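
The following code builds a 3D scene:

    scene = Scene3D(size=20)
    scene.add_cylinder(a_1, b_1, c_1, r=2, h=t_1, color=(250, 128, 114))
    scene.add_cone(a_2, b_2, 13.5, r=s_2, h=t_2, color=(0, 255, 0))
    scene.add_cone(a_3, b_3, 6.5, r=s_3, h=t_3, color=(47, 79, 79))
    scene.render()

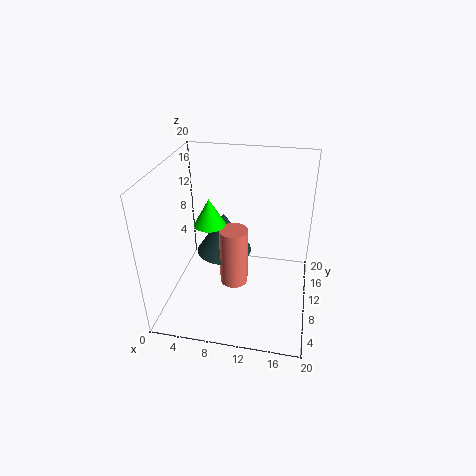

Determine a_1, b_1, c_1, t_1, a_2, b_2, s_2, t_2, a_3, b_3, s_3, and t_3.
a_1 = 9.5
b_1 = 9.5
c_1 = 3
t_1 = 8.5
a_2 = 7
b_2 = 7
s_2 = 2
t_2 = 3.5
a_3 = 7.5
b_3 = 12
s_3 = 4
t_3 = 6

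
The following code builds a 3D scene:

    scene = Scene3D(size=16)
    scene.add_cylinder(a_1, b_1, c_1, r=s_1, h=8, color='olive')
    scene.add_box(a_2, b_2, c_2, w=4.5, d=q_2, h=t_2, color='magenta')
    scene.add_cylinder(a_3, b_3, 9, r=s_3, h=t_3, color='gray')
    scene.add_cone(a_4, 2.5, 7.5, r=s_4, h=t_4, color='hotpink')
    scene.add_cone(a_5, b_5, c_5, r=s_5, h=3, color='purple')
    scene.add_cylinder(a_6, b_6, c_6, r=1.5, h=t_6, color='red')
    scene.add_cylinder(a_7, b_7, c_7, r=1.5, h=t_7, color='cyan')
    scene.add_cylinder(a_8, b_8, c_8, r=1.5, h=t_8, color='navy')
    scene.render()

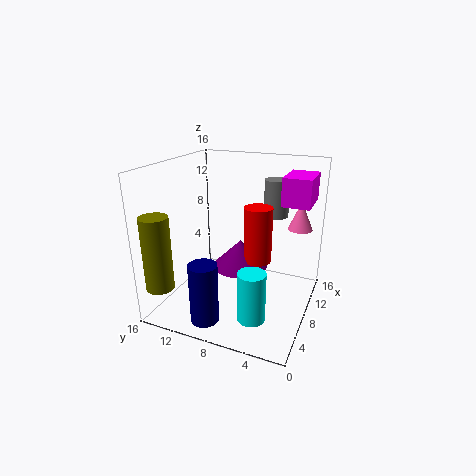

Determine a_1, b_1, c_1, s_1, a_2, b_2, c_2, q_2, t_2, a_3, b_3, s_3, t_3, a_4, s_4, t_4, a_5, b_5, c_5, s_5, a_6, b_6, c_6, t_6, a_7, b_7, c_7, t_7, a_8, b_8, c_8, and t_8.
a_1 = 2; b_1 = 14.5; c_1 = 3.5; s_1 = 1.5; a_2 = 8.5; b_2 = 0.5; c_2 = 12; q_2 = 3; t_2 = 3; a_3 = 14; b_3 = 5.5; s_3 = 1.5; t_3 = 4.5; a_4 = 14.5; s_4 = 1.5; t_4 = 3.5; a_5 = 7.5; b_5 = 7.5; c_5 = 5; s_5 = 3; a_6 = 7.5; b_6 = 5.5; c_6 = 6; t_6 = 6; a_7 = 4.5; b_7 = 5; c_7 = 0.5; t_7 = 5.5; a_8 = 2.5; b_8 = 9.5; c_8 = 0.5; t_8 = 6.5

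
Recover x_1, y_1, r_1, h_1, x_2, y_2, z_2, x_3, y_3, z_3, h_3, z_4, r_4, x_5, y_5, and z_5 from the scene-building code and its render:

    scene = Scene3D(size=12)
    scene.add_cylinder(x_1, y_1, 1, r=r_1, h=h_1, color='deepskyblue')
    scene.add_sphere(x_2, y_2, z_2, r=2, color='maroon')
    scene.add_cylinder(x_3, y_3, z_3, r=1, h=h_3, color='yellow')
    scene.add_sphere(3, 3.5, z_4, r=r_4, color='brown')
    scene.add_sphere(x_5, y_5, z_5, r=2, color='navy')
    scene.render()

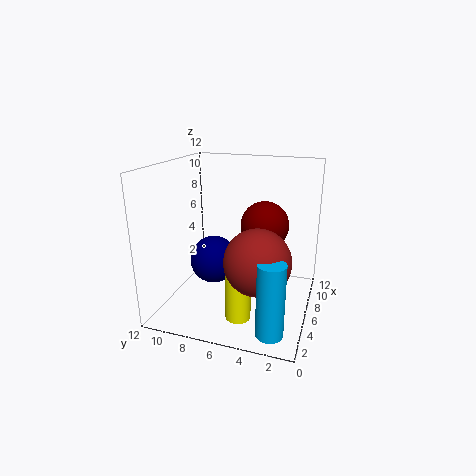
x_1 = 1; y_1 = 2; r_1 = 1; h_1 = 5.5; x_2 = 7; y_2 = 4; z_2 = 7; x_3 = 3; y_3 = 5; z_3 = 0.5; h_3 = 5; z_4 = 5.5; r_4 = 2.5; x_5 = 5.5; y_5 = 8; z_5 = 4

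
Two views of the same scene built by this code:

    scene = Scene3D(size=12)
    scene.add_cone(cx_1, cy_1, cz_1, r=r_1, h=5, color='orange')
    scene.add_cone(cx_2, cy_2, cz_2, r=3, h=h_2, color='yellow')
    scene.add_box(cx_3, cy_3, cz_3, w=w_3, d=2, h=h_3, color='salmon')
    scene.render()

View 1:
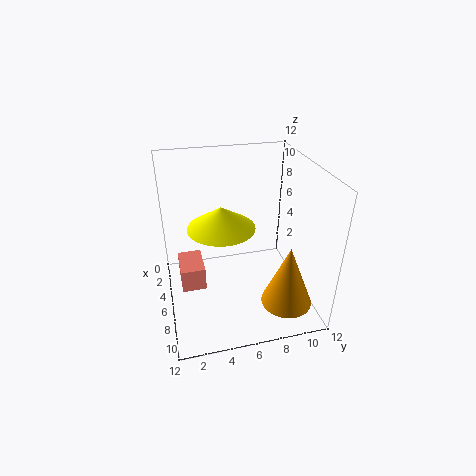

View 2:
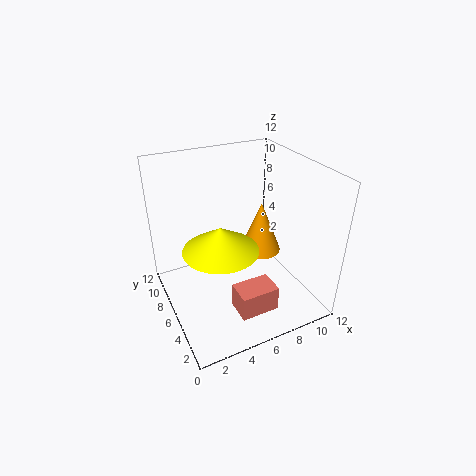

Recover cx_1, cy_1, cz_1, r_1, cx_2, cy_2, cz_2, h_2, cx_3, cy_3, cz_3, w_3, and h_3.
cx_1 = 10, cy_1 = 9, cz_1 = 2, r_1 = 2, cx_2 = 4, cy_2 = 5, cz_2 = 6, h_2 = 2, cx_3 = 4, cy_3 = 1, cz_3 = 2, w_3 = 3, h_3 = 2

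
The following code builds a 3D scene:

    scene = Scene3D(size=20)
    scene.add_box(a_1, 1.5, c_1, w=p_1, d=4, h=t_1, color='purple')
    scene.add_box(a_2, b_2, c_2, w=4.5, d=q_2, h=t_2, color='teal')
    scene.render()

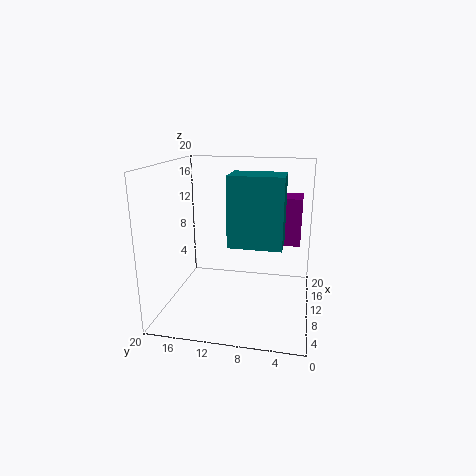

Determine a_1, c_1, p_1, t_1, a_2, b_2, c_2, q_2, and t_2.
a_1 = 13.5, c_1 = 8, p_1 = 4.5, t_1 = 7, a_2 = 3.5, b_2 = 3.5, c_2 = 11, q_2 = 6.5, t_2 = 8.5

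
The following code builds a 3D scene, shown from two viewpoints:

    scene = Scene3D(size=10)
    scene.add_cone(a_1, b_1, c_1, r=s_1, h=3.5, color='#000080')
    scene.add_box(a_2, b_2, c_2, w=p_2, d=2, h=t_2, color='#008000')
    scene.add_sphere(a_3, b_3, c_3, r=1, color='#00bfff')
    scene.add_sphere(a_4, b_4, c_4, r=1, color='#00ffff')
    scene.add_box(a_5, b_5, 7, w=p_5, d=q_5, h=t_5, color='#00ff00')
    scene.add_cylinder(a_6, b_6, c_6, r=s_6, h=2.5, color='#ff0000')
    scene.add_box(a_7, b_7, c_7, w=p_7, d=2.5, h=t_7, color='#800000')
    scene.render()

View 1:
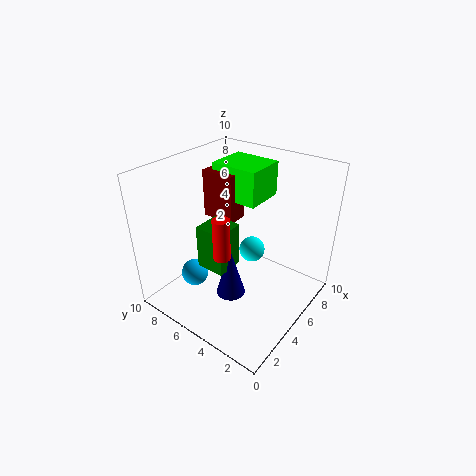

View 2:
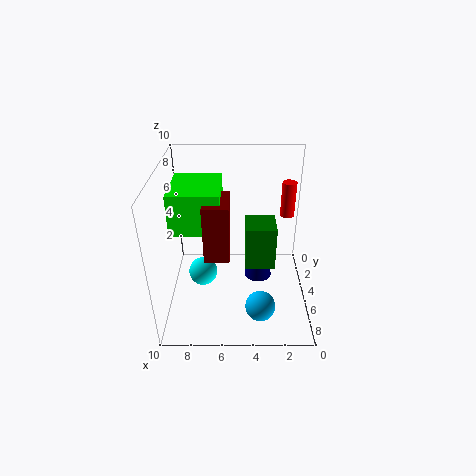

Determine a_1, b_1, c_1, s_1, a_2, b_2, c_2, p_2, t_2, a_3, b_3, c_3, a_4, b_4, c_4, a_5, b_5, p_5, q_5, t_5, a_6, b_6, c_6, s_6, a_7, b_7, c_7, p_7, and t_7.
a_1 = 3.5; b_1 = 4.5; c_1 = 1.5; s_1 = 1; a_2 = 2.5; b_2 = 4.5; c_2 = 3.5; p_2 = 2; t_2 = 3; a_3 = 3.5; b_3 = 8; c_3 = 1.5; a_4 = 7.5; b_4 = 5.5; c_4 = 2.5; a_5 = 6; b_5 = 4.5; p_5 = 3; q_5 = 3.5; t_5 = 2.5; a_6 = 1.5; b_6 = 3.5; c_6 = 6; s_6 = 0.5; a_7 = 5.5; b_7 = 6; c_7 = 5.5; p_7 = 1.5; t_7 = 3.5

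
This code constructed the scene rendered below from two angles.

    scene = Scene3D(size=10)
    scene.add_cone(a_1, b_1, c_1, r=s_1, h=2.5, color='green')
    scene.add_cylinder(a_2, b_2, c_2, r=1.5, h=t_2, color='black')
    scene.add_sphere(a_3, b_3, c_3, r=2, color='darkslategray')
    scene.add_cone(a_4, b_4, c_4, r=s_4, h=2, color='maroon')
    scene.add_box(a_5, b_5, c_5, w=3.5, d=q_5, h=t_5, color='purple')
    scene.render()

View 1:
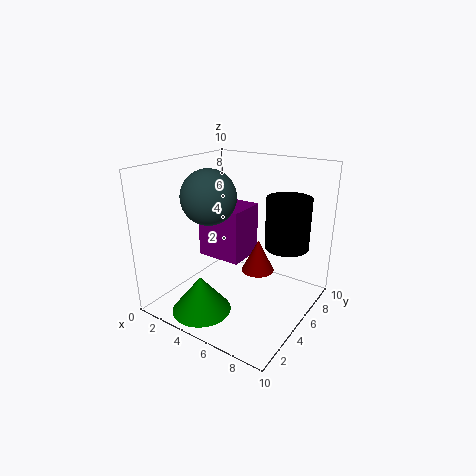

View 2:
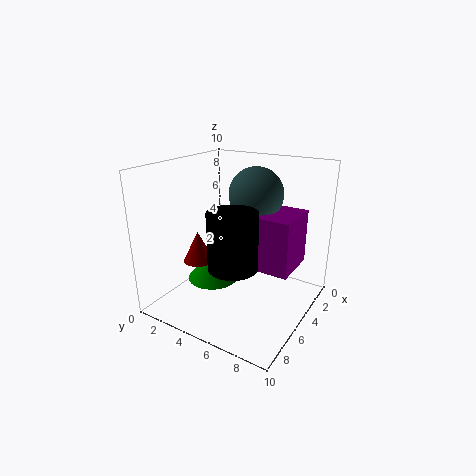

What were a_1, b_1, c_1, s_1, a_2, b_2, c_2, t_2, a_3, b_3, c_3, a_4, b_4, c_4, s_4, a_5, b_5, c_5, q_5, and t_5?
a_1 = 4
b_1 = 2
c_1 = 0.5
s_1 = 2
a_2 = 8
b_2 = 6.5
c_2 = 4.5
t_2 = 3.5
a_3 = 2.5
b_3 = 5
c_3 = 7.5
a_4 = 7.5
b_4 = 3.5
c_4 = 4
s_4 = 1
a_5 = 1
b_5 = 5.5
c_5 = 2.5
q_5 = 3
t_5 = 4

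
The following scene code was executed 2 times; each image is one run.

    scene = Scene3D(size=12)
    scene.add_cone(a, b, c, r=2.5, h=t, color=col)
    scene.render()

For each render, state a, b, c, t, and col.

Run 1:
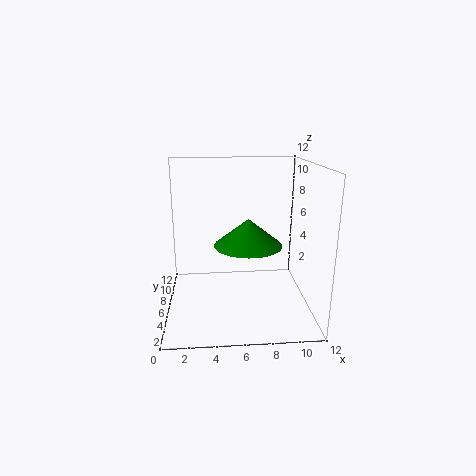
a = 6.5; b = 3; c = 6.5; t = 2; col = 'green'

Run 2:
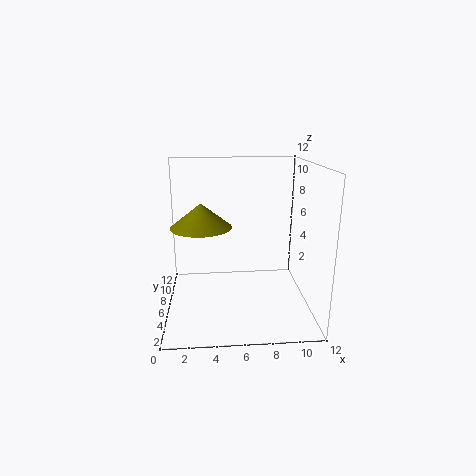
a = 3; b = 6; c = 7; t = 2; col = 'olive'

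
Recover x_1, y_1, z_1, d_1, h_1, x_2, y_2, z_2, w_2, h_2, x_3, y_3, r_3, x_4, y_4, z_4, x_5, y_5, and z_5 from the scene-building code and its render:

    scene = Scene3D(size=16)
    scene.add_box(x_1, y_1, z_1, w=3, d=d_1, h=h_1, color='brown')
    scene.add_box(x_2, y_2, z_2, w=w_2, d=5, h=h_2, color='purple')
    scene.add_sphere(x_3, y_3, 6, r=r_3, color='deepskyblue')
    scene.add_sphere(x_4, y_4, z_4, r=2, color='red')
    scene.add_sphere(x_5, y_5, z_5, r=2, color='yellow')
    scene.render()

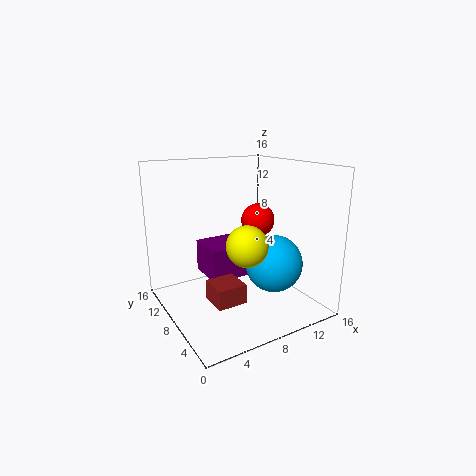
x_1 = 3, y_1 = 3, z_1 = 3, d_1 = 3, h_1 = 2, x_2 = 6, y_2 = 10, z_2 = 2, w_2 = 5, h_2 = 4, x_3 = 10, y_3 = 4, r_3 = 3, x_4 = 12, y_4 = 10, z_4 = 9, x_5 = 6, y_5 = 3, z_5 = 9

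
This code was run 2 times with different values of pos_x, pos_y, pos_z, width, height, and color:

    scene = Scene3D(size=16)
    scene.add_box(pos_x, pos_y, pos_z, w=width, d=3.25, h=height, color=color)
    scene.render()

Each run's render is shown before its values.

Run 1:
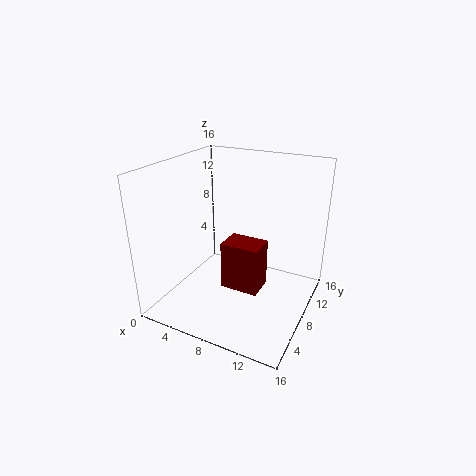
pos_x = 6
pos_y = 7.5
pos_z = 1.25
width = 4.5
height = 5.75
color = 'maroon'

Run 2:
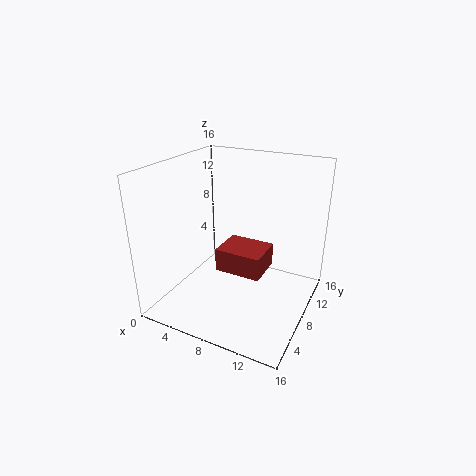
pos_x = 9.75
pos_y = 0.25
pos_z = 8.75
width = 4
height = 2
color = 'brown'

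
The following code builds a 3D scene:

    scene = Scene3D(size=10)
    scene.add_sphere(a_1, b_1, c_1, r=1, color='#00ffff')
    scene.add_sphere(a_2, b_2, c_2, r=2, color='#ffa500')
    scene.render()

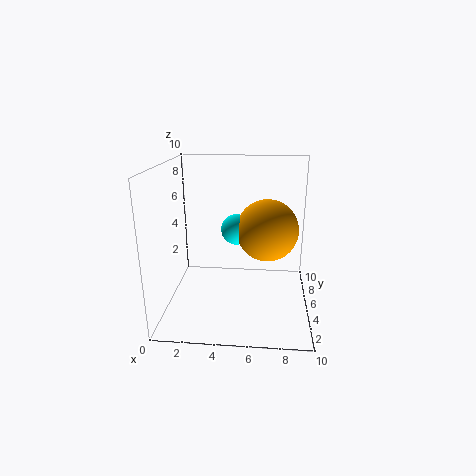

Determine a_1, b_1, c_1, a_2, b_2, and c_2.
a_1 = 5; b_1 = 4; c_1 = 6; a_2 = 7; b_2 = 4; c_2 = 6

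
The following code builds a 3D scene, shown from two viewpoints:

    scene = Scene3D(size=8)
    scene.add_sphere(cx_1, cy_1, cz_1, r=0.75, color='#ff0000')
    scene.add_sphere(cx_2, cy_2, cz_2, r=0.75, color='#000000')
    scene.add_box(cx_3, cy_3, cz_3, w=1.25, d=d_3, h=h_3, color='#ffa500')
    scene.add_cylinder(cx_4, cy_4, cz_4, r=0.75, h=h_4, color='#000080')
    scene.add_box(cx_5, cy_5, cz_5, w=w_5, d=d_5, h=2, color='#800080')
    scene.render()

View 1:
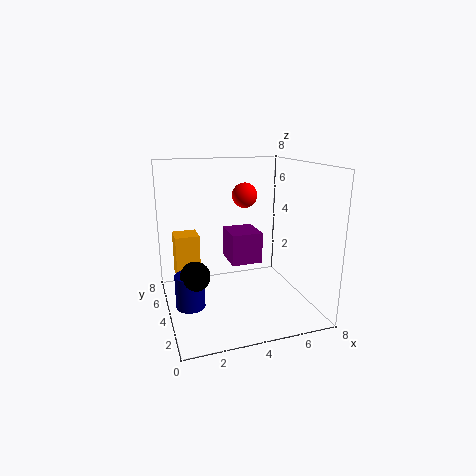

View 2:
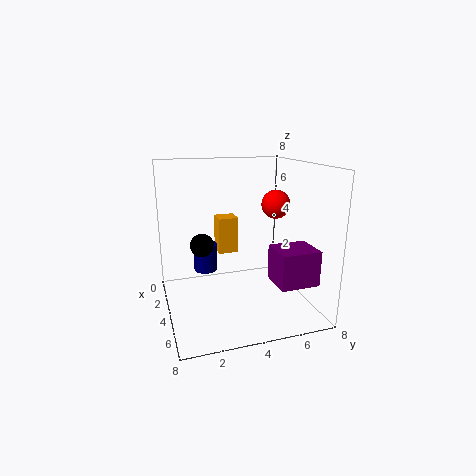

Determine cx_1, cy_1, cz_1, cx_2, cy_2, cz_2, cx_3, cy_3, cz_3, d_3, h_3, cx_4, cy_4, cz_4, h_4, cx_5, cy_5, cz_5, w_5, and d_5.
cx_1 = 5
cy_1 = 5.75
cz_1 = 6
cx_2 = 1.25
cy_2 = 2.5
cz_2 = 2.75
cx_3 = 0.5
cy_3 = 3.5
cz_3 = 2.25
d_3 = 1.25
h_3 = 2.25
cx_4 = 1
cy_4 = 2.75
cz_4 = 1
h_4 = 1.75
cx_5 = 4.25
cy_5 = 5.75
cz_5 = 1.5
w_5 = 2
d_5 = 2.25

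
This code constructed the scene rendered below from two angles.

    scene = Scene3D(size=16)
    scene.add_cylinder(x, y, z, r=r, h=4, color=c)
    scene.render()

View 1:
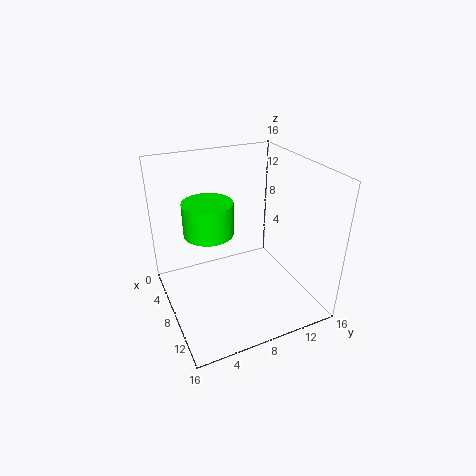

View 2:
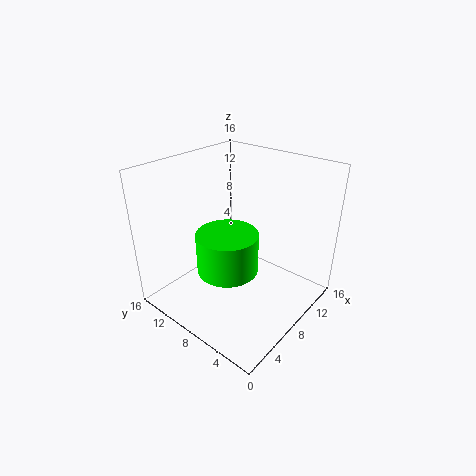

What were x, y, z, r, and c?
x = 4; y = 6; z = 7; r = 3; c = 'lime'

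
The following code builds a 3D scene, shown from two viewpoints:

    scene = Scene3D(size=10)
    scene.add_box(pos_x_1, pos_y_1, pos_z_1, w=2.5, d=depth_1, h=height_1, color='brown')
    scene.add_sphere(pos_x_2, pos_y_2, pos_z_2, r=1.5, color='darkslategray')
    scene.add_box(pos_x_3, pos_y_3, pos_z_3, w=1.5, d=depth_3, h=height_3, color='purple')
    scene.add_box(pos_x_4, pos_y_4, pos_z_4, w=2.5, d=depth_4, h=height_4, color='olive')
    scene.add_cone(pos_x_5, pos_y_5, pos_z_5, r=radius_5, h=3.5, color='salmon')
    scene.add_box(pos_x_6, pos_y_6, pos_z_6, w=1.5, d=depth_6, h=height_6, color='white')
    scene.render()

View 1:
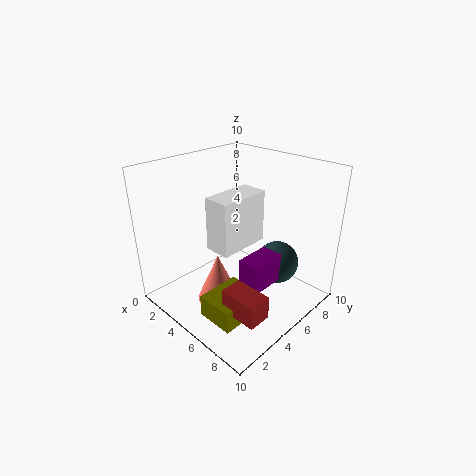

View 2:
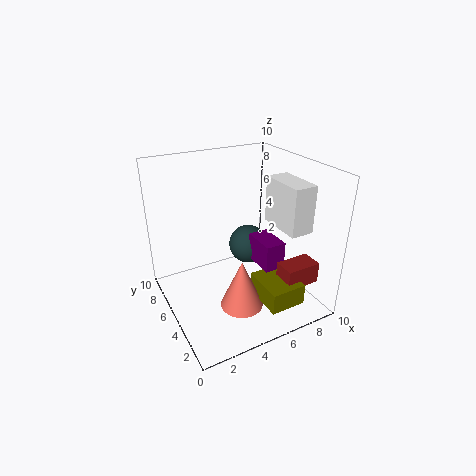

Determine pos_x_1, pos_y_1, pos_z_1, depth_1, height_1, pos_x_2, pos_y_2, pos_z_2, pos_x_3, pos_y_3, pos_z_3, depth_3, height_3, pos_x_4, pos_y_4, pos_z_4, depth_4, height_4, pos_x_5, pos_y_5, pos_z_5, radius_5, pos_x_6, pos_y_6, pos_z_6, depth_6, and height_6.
pos_x_1 = 7
pos_y_1 = 1.5
pos_z_1 = 2
depth_1 = 1.5
height_1 = 1.5
pos_x_2 = 7
pos_y_2 = 7
pos_z_2 = 3
pos_x_3 = 6.5
pos_y_3 = 3.5
pos_z_3 = 2.5
depth_3 = 2.5
height_3 = 2
pos_x_4 = 5.5
pos_y_4 = 1
pos_z_4 = 1
depth_4 = 3
height_4 = 1.5
pos_x_5 = 4.5
pos_y_5 = 3.5
pos_z_5 = 0.5
radius_5 = 1.5
pos_x_6 = 6.5
pos_y_6 = 1
pos_z_6 = 6.5
depth_6 = 3
height_6 = 3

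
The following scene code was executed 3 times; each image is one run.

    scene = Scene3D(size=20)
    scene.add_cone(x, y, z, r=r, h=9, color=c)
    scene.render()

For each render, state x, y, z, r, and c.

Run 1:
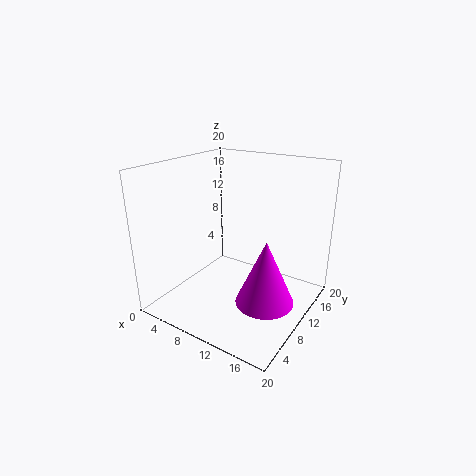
x = 15; y = 9; z = 2; r = 4; c = 'magenta'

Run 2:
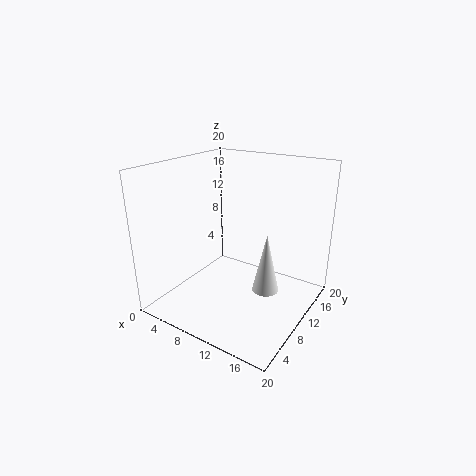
x = 13; y = 13; z = 1; r = 2; c = 'white'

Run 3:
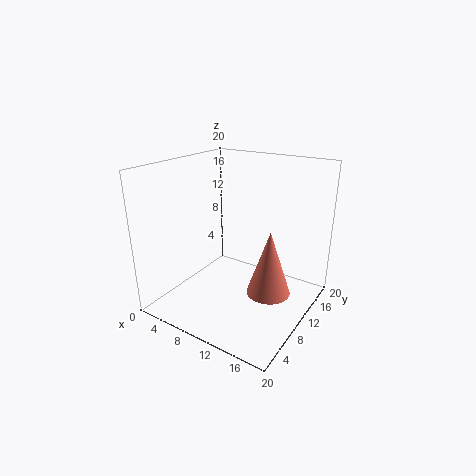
x = 15; y = 10; z = 3; r = 3; c = 'salmon'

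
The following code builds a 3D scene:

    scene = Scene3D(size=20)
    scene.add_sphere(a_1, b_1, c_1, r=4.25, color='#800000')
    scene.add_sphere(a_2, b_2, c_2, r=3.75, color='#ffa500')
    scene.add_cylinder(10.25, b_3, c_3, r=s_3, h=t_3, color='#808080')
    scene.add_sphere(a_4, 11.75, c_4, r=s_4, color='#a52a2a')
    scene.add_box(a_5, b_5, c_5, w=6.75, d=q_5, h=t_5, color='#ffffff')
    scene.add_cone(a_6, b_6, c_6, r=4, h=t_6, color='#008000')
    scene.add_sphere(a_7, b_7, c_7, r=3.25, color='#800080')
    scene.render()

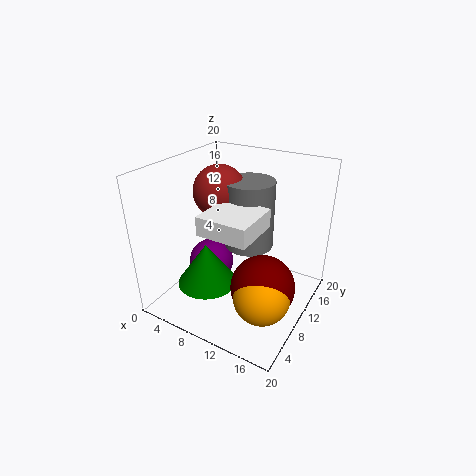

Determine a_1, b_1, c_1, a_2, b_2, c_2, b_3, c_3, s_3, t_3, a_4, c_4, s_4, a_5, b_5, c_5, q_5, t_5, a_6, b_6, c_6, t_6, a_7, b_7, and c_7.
a_1 = 15.25; b_1 = 7.5; c_1 = 5.25; a_2 = 15.75; b_2 = 6.25; c_2 = 4.75; b_3 = 12.75; c_3 = 7.75; s_3 = 3.5; t_3 = 9.75; a_4 = 6; c_4 = 15.5; s_4 = 3.75; a_5 = 7.75; b_5 = 3.75; c_5 = 12.75; q_5 = 6.75; t_5 = 2.5; a_6 = 7.75; b_6 = 5.5; c_6 = 4.75; t_6 = 5.75; a_7 = 5.5; b_7 = 9.75; c_7 = 5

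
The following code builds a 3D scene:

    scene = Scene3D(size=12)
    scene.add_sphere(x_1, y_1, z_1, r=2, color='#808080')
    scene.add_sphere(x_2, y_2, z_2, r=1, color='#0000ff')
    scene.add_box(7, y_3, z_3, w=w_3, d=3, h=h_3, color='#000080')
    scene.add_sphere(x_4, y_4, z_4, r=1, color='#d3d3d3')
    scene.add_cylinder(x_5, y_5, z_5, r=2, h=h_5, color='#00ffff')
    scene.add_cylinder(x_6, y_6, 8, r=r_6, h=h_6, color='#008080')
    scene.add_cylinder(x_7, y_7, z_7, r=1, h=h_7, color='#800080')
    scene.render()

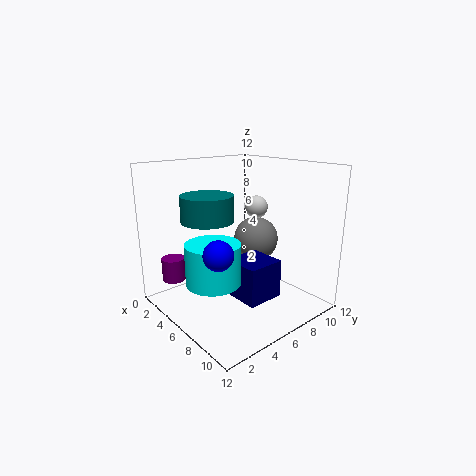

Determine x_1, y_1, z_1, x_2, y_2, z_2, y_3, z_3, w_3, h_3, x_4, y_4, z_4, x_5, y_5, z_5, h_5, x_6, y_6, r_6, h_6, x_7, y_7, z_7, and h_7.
x_1 = 5; y_1 = 9; z_1 = 5; x_2 = 10; y_2 = 1; z_2 = 7; y_3 = 4; z_3 = 2; w_3 = 3; h_3 = 3; x_4 = 5; y_4 = 9; z_4 = 8; x_5 = 8; y_5 = 2; z_5 = 4; h_5 = 3; x_6 = 6; y_6 = 3; r_6 = 2; h_6 = 2; x_7 = 2; y_7 = 2; z_7 = 2; h_7 = 2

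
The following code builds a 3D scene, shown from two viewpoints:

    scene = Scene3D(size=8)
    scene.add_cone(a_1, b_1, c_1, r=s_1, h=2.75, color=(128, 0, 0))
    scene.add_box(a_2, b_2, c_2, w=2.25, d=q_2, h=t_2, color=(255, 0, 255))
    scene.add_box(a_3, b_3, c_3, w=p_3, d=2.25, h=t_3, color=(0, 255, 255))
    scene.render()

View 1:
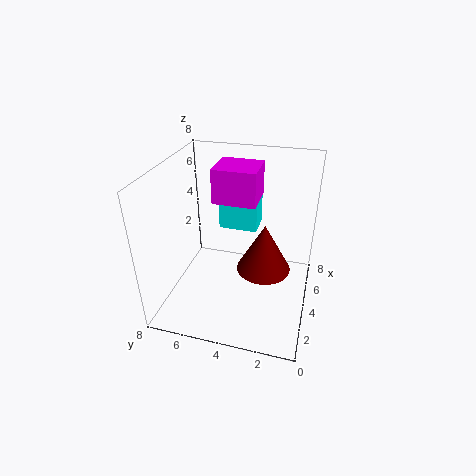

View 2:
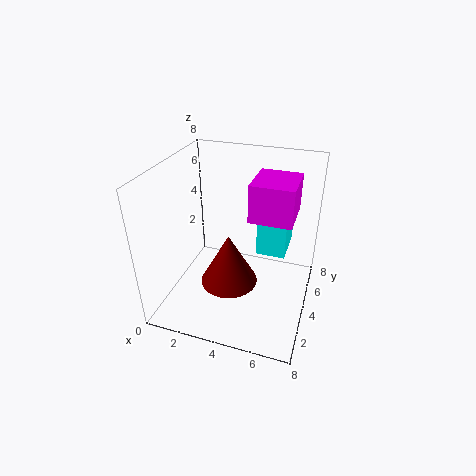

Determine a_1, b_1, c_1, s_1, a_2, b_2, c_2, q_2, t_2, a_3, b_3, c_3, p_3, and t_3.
a_1 = 4; b_1 = 2.5; c_1 = 2.25; s_1 = 1.5; a_2 = 4.75; b_2 = 3.25; c_2 = 5.5; q_2 = 2.5; t_2 = 2; a_3 = 5.25; b_3 = 3.25; c_3 = 3.75; p_3 = 1.5; t_3 = 2.75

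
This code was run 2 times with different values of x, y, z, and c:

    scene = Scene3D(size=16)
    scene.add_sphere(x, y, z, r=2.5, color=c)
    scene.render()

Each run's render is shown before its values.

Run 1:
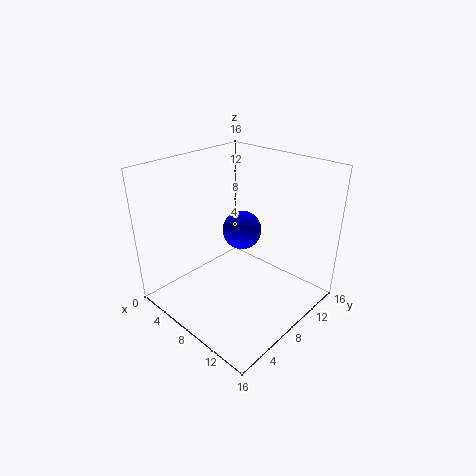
x = 4.5; y = 12.5; z = 6; c = 'blue'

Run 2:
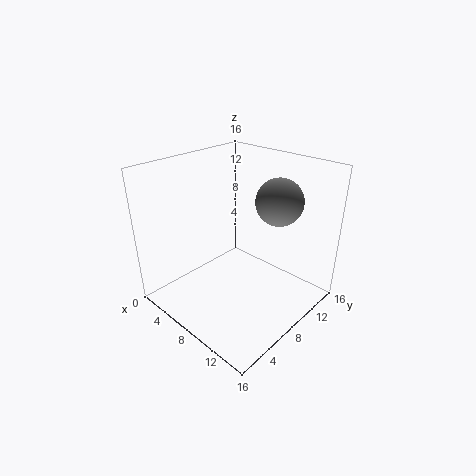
x = 11.5; y = 10.5; z = 12.5; c = 'gray'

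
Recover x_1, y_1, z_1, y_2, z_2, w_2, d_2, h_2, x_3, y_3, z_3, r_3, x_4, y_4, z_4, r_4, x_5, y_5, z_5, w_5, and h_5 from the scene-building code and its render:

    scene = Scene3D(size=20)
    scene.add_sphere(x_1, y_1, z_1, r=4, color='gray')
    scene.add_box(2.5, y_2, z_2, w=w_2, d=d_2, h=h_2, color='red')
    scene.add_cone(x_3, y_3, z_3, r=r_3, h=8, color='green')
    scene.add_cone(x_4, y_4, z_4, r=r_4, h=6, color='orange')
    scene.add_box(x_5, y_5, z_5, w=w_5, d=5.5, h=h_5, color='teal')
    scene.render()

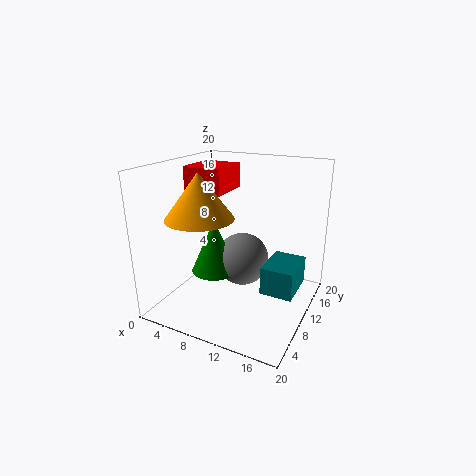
x_1 = 9, y_1 = 13.5, z_1 = 5, y_2 = 8.5, z_2 = 16, w_2 = 5.5, d_2 = 6, h_2 = 3.5, x_3 = 5.5, y_3 = 11, z_3 = 3.5, r_3 = 3.5, x_4 = 6.5, y_4 = 6, z_4 = 13.5, r_4 = 4.5, x_5 = 15.5, y_5 = 5, z_5 = 5.5, w_5 = 4, h_5 = 3.5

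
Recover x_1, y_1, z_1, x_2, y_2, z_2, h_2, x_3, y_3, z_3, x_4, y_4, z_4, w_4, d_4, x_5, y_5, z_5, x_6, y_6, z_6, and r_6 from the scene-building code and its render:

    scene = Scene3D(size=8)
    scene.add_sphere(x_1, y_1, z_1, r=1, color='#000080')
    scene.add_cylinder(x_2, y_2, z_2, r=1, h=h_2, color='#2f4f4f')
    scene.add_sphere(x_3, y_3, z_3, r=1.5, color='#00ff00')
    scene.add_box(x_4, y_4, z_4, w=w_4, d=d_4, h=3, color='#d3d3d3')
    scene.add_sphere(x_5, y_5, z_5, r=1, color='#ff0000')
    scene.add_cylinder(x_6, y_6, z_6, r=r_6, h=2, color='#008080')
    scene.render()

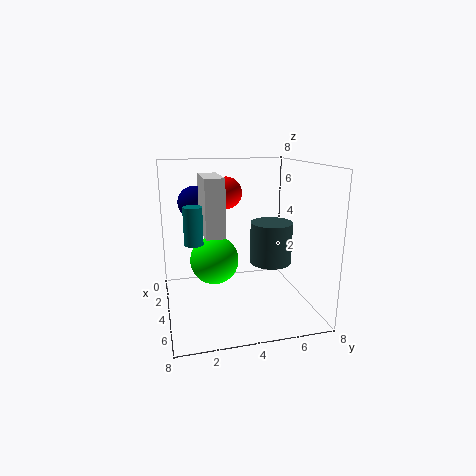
x_1 = 1; y_1 = 2; z_1 = 5.5; x_2 = 6.5; y_2 = 5; z_2 = 3.5; h_2 = 2; x_3 = 2; y_3 = 3; z_3 = 2; x_4 = 3; y_4 = 2; z_4 = 4.5; w_4 = 2.5; d_4 = 1; x_5 = 1; y_5 = 4; z_5 = 6; x_6 = 4.5; y_6 = 1.5; z_6 = 4; r_6 = 0.5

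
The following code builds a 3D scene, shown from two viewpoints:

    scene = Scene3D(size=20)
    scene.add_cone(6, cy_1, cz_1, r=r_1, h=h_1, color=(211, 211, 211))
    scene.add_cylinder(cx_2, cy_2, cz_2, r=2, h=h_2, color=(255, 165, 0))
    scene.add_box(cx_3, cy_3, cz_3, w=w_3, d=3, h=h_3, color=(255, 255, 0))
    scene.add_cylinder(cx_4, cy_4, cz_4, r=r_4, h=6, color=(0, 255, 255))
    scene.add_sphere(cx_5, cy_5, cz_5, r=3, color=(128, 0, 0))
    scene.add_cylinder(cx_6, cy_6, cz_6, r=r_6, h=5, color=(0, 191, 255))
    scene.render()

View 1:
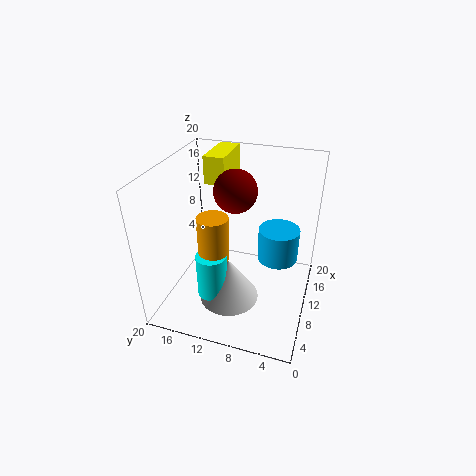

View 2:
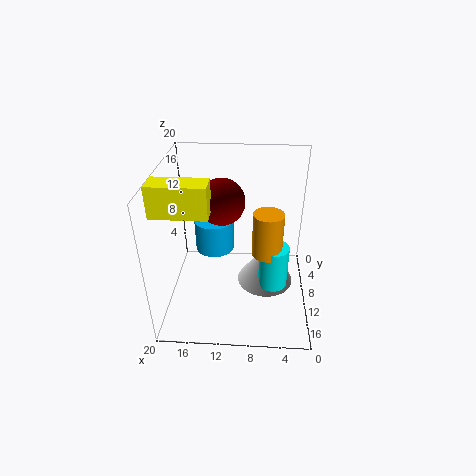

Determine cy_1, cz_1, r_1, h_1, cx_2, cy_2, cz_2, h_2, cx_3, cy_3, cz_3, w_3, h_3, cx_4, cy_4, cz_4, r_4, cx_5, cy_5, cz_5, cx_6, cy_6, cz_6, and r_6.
cy_1 = 10; cz_1 = 3; r_1 = 4; h_1 = 6; cx_2 = 6; cy_2 = 12; cz_2 = 9; h_2 = 6; cx_3 = 13; cy_3 = 13; cz_3 = 16; w_3 = 7; h_3 = 4; cx_4 = 5; cy_4 = 12; cz_4 = 4; r_4 = 2; cx_5 = 12; cy_5 = 11; cz_5 = 16; cx_6 = 14; cy_6 = 5; cz_6 = 5; r_6 = 3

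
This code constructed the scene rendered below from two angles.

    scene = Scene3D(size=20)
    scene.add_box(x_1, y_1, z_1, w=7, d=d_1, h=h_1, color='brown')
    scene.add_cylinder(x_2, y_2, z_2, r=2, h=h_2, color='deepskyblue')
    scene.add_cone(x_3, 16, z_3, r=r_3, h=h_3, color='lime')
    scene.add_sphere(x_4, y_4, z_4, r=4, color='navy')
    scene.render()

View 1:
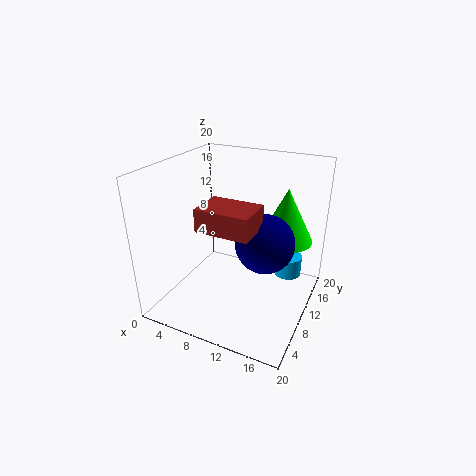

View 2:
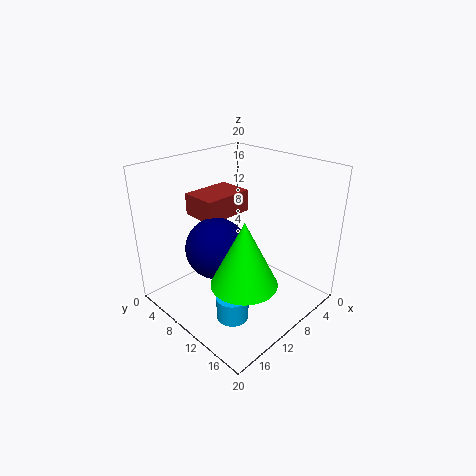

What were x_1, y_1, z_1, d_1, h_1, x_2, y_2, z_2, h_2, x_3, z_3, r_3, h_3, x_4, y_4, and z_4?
x_1 = 7, y_1 = 4, z_1 = 13, d_1 = 5, h_1 = 3, x_2 = 16, y_2 = 15, z_2 = 3, h_2 = 3, x_3 = 15, z_3 = 8, r_3 = 4, h_3 = 8, x_4 = 14, y_4 = 10, z_4 = 10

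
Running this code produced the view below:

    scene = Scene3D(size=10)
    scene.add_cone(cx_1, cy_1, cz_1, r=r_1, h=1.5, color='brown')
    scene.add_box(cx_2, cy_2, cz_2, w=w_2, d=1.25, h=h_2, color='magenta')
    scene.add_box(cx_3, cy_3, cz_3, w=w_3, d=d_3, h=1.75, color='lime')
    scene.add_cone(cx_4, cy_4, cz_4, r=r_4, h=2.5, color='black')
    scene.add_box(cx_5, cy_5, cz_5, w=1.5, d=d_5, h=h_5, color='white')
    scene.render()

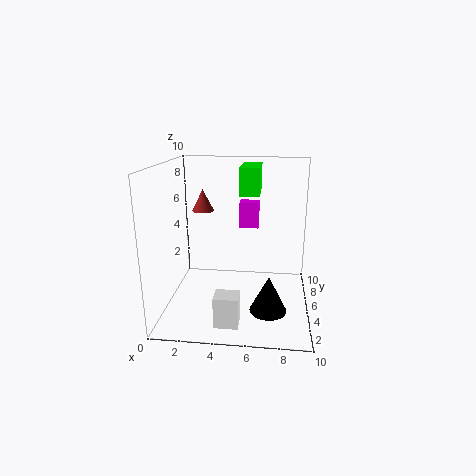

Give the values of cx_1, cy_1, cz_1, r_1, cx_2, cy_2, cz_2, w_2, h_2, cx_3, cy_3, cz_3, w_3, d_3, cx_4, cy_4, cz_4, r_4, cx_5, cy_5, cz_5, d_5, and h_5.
cx_1 = 2.5
cy_1 = 5.5
cz_1 = 6.75
r_1 = 0.75
cx_2 = 4.75
cy_2 = 8
cz_2 = 4.75
w_2 = 1.5
h_2 = 2
cx_3 = 5.25
cy_3 = 3.5
cz_3 = 8.25
w_3 = 1.25
d_3 = 3
cx_4 = 7.25
cy_4 = 3.25
cz_4 = 0.5
r_4 = 1.25
cx_5 = 4
cy_5 = 0.5
cz_5 = 0.75
d_5 = 1.25
h_5 = 2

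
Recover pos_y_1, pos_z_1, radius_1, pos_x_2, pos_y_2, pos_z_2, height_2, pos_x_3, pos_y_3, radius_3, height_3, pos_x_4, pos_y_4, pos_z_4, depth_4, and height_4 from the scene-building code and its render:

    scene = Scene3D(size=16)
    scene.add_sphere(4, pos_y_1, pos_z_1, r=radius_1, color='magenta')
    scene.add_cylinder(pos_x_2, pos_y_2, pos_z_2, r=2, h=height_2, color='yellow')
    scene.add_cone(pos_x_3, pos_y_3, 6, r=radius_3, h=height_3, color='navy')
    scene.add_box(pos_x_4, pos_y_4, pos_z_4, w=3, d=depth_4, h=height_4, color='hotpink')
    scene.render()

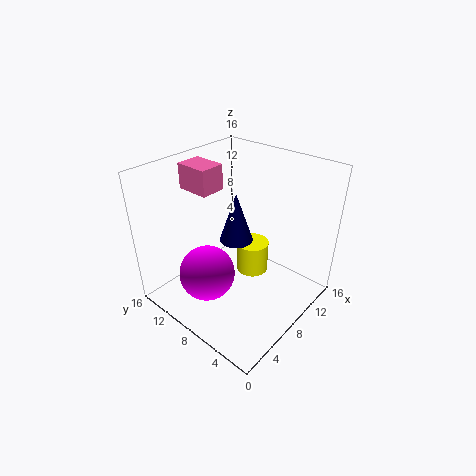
pos_y_1 = 9
pos_z_1 = 5
radius_1 = 3
pos_x_2 = 12
pos_y_2 = 9
pos_z_2 = 1
height_2 = 4
pos_x_3 = 10
pos_y_3 = 10
radius_3 = 2
height_3 = 6
pos_x_4 = 7
pos_y_4 = 12
pos_z_4 = 12
depth_4 = 4
height_4 = 3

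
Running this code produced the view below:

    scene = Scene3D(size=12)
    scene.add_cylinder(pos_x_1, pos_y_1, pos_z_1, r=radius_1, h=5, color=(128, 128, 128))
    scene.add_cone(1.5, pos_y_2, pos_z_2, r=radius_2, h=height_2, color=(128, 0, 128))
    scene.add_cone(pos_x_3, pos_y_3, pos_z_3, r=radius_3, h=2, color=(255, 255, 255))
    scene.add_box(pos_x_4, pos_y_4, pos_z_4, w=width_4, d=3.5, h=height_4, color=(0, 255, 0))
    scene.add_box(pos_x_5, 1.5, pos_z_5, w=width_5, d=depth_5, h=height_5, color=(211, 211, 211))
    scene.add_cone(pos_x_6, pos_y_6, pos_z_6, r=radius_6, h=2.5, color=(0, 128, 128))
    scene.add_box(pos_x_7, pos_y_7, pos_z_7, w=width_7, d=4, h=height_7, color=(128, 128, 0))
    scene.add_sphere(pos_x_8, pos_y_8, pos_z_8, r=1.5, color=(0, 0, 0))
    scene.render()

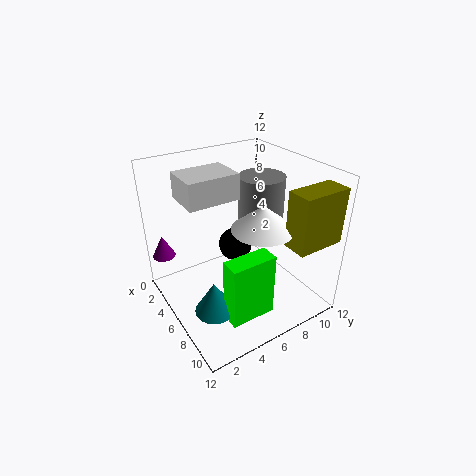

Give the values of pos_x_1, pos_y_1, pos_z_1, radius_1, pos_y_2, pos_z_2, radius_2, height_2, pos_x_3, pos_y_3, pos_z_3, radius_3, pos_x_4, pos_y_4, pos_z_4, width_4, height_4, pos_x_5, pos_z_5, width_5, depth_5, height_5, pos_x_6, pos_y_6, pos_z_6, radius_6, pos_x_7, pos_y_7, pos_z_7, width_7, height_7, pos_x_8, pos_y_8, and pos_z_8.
pos_x_1 = 5
pos_y_1 = 9
pos_z_1 = 5.5
radius_1 = 2
pos_y_2 = 1
pos_z_2 = 3.5
radius_2 = 1
height_2 = 2
pos_x_3 = 8
pos_y_3 = 7
pos_z_3 = 7.5
radius_3 = 2.5
pos_x_4 = 9.5
pos_y_4 = 2.5
pos_z_4 = 2
width_4 = 1.5
height_4 = 5
pos_x_5 = 4
pos_z_5 = 10
width_5 = 3
depth_5 = 4
height_5 = 2
pos_x_6 = 9
pos_y_6 = 2
pos_z_6 = 2.5
radius_6 = 1.5
pos_x_7 = 9.5
pos_y_7 = 8
pos_z_7 = 6.5
width_7 = 2
height_7 = 4.5
pos_x_8 = 4
pos_y_8 = 7
pos_z_8 = 4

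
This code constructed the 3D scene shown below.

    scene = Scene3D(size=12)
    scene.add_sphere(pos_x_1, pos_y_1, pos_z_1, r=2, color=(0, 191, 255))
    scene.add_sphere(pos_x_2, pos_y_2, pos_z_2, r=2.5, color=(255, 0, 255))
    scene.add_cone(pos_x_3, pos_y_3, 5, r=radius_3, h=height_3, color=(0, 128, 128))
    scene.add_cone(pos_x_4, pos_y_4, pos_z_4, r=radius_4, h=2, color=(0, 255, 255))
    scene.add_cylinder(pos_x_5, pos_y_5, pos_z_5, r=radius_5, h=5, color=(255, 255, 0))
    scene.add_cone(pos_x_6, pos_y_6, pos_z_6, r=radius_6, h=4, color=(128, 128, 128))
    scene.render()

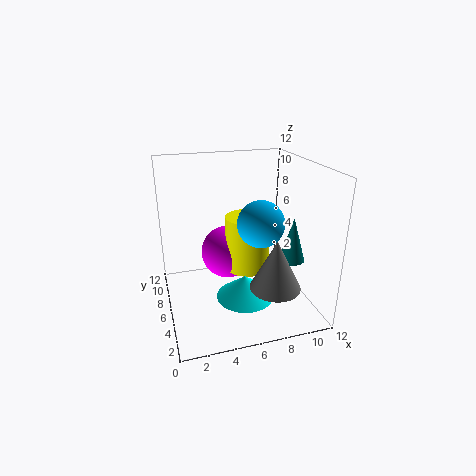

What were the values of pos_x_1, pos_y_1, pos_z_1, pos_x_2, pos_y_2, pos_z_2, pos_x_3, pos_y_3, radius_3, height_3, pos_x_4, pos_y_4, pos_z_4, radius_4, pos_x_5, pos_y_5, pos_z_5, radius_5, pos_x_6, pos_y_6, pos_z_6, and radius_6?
pos_x_1 = 8; pos_y_1 = 6; pos_z_1 = 7; pos_x_2 = 6; pos_y_2 = 9.5; pos_z_2 = 3; pos_x_3 = 9.5; pos_y_3 = 3; radius_3 = 1; height_3 = 3.5; pos_x_4 = 6.5; pos_y_4 = 5.5; pos_z_4 = 0.5; radius_4 = 2.5; pos_x_5 = 7.5; pos_y_5 = 8; pos_z_5 = 2; radius_5 = 2; pos_x_6 = 8; pos_y_6 = 2.5; pos_z_6 = 3; radius_6 = 2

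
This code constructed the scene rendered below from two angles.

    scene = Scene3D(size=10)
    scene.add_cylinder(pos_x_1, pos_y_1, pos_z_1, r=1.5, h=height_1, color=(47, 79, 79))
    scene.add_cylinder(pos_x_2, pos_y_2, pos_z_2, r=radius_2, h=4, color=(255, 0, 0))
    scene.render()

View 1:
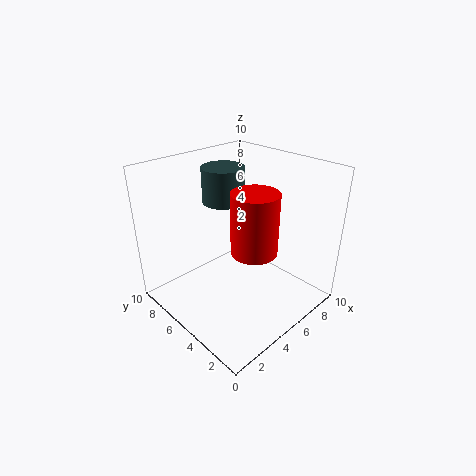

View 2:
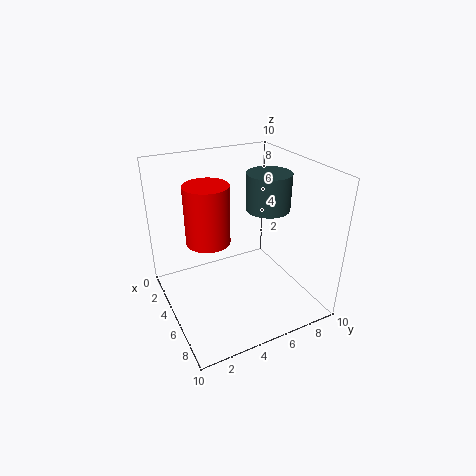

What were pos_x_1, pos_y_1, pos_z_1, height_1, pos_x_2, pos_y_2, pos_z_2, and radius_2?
pos_x_1 = 5.5
pos_y_1 = 7
pos_z_1 = 7
height_1 = 2.5
pos_x_2 = 4.5
pos_y_2 = 3
pos_z_2 = 5
radius_2 = 1.5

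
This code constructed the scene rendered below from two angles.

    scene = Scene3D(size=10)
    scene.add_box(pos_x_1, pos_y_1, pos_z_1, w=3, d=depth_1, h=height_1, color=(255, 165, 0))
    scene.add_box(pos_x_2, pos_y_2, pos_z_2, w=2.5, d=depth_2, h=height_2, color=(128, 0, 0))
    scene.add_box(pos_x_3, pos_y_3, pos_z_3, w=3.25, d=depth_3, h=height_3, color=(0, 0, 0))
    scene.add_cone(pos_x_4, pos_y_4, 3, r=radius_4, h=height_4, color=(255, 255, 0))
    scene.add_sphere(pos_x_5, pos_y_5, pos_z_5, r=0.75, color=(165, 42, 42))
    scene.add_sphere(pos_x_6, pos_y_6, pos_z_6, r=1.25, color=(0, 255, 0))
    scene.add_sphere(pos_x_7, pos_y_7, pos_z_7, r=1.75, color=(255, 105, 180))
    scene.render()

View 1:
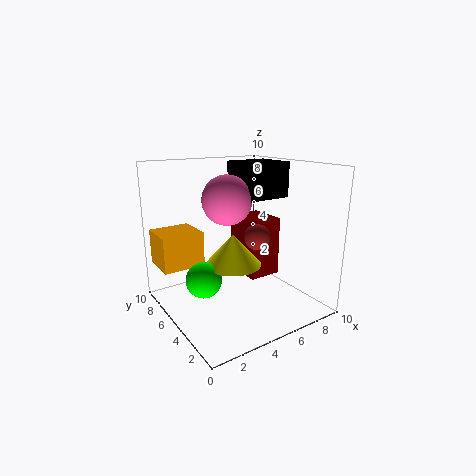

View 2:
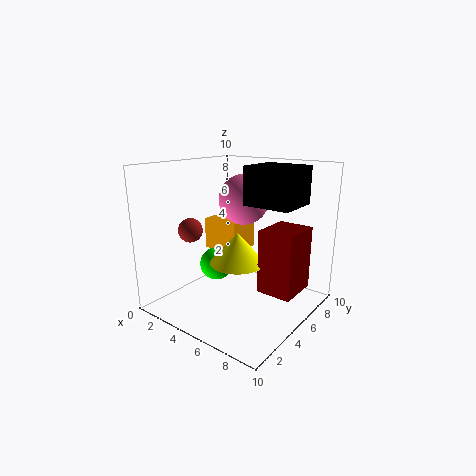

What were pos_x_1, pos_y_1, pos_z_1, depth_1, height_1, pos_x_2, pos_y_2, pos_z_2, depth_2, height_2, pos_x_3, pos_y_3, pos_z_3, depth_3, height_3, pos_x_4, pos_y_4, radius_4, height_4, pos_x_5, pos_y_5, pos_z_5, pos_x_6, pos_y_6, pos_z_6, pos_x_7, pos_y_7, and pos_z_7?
pos_x_1 = 0.25; pos_y_1 = 6.75; pos_z_1 = 2.75; depth_1 = 2.75; height_1 = 2.5; pos_x_2 = 6.5; pos_y_2 = 5.25; pos_z_2 = 1.25; depth_2 = 3; height_2 = 4.5; pos_x_3 = 5.75; pos_y_3 = 4.5; pos_z_3 = 7.5; depth_3 = 3; height_3 = 2.5; pos_x_4 = 4.75; pos_y_4 = 5.25; radius_4 = 2; height_4 = 2.25; pos_x_5 = 4; pos_y_5 = 1.5; pos_z_5 = 6.25; pos_x_6 = 2.5; pos_y_6 = 5.5; pos_z_6 = 2.25; pos_x_7 = 4.75; pos_y_7 = 6; pos_z_7 = 7.5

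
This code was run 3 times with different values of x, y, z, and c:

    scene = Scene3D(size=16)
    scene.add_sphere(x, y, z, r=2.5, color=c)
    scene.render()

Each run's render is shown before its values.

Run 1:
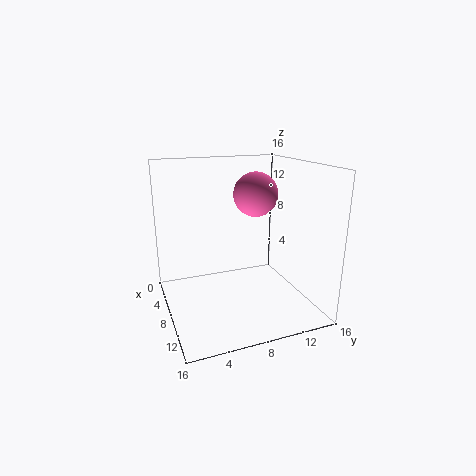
x = 7, y = 10.5, z = 12.5, c = 'hotpink'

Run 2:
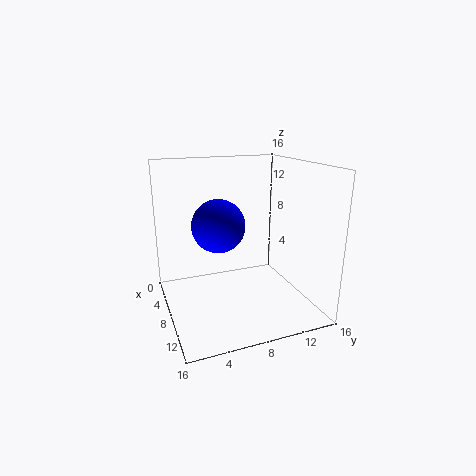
x = 12, y = 4.5, z = 11, c = 'blue'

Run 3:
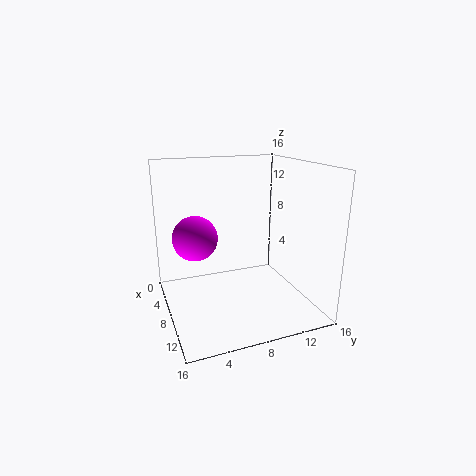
x = 6.5, y = 3.5, z = 8, c = 'magenta'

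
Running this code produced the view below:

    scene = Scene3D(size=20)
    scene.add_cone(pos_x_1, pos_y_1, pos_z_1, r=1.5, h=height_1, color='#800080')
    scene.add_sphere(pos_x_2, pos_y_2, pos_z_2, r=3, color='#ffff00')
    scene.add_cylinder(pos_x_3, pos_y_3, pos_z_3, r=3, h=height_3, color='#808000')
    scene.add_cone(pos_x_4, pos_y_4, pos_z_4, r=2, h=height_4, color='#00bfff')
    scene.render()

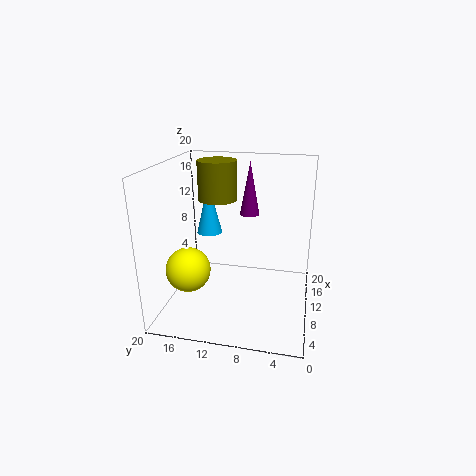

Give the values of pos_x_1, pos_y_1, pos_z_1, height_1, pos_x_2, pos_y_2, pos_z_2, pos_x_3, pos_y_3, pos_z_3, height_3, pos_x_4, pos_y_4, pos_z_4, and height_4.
pos_x_1 = 16
pos_y_1 = 9.5
pos_z_1 = 11.5
height_1 = 8
pos_x_2 = 6
pos_y_2 = 16
pos_z_2 = 6.5
pos_x_3 = 16
pos_y_3 = 14.5
pos_z_3 = 13.5
height_3 = 6
pos_x_4 = 16
pos_y_4 = 16
pos_z_4 = 8
height_4 = 8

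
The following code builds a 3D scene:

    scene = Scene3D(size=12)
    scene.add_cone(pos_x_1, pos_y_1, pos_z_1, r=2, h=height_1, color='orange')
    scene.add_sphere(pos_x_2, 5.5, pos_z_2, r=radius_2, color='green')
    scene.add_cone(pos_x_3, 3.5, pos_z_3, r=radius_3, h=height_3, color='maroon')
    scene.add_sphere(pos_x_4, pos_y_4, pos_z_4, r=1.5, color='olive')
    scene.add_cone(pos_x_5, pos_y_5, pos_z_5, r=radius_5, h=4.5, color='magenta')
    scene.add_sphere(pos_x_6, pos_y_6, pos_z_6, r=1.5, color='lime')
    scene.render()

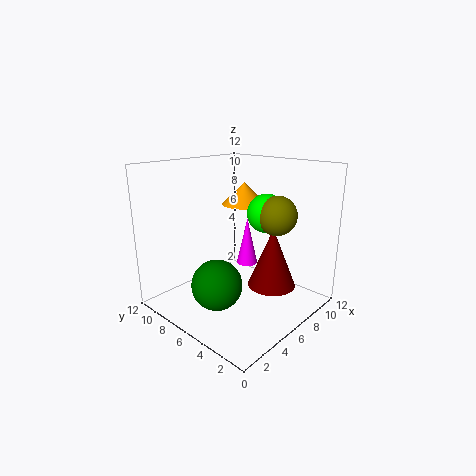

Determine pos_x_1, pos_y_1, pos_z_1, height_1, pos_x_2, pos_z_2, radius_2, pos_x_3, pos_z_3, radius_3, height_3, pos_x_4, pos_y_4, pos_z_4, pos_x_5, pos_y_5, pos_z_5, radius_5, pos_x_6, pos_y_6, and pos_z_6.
pos_x_1 = 9
pos_y_1 = 8
pos_z_1 = 8
height_1 = 2
pos_x_2 = 3
pos_z_2 = 3
radius_2 = 2
pos_x_3 = 7.5
pos_z_3 = 2
radius_3 = 2
height_3 = 5
pos_x_4 = 6.5
pos_y_4 = 2.5
pos_z_4 = 8.5
pos_x_5 = 9.5
pos_y_5 = 8
pos_z_5 = 2
radius_5 = 1
pos_x_6 = 6.5
pos_y_6 = 3.5
pos_z_6 = 8.5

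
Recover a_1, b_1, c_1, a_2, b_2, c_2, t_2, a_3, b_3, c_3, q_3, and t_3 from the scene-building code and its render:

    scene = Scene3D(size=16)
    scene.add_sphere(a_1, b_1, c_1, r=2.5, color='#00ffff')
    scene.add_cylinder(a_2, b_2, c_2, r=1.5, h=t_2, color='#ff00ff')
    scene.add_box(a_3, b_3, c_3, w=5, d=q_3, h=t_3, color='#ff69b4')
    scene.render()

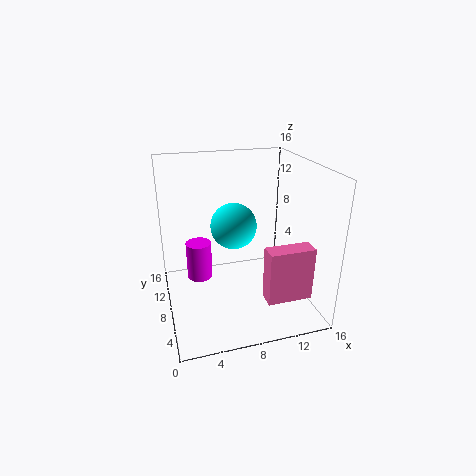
a_1 = 7.5; b_1 = 8; c_1 = 9.5; a_2 = 4; b_2 = 11; c_2 = 2; t_2 = 4.5; a_3 = 10; b_3 = 3; c_3 = 2; q_3 = 2; t_3 = 6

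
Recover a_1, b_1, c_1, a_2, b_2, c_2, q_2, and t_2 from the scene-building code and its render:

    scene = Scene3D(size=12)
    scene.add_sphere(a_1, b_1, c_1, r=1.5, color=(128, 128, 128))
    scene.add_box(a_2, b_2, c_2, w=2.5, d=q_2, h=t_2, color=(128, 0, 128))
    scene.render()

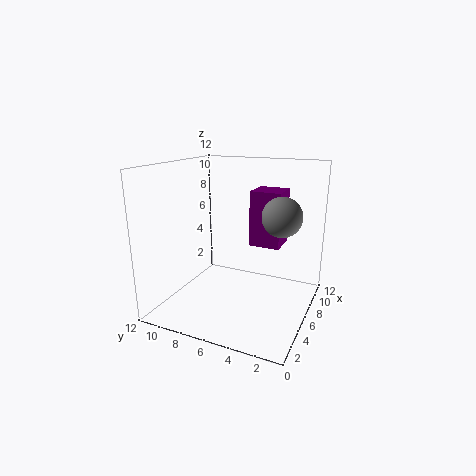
a_1 = 5; b_1 = 2; c_1 = 8.5; a_2 = 6; b_2 = 2.5; c_2 = 5.5; q_2 = 2.5; t_2 = 4.5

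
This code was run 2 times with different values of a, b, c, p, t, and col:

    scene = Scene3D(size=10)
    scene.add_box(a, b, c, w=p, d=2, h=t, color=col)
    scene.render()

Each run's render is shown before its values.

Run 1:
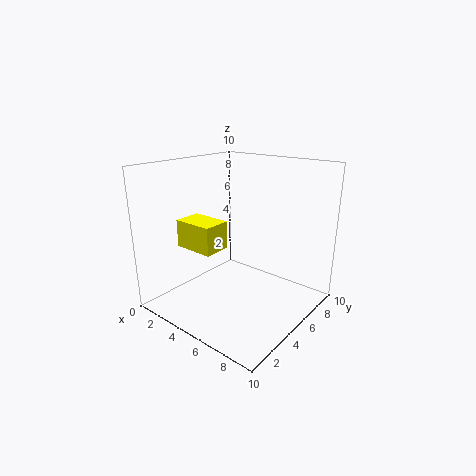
a = 1
b = 3
c = 4
p = 3
t = 2
col = 'yellow'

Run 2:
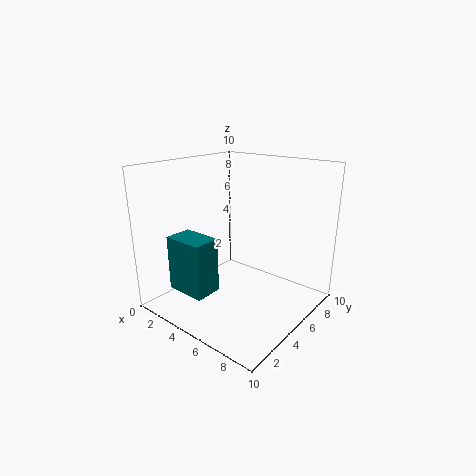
a = 1
b = 2
c = 1
p = 3
t = 4
col = 'teal'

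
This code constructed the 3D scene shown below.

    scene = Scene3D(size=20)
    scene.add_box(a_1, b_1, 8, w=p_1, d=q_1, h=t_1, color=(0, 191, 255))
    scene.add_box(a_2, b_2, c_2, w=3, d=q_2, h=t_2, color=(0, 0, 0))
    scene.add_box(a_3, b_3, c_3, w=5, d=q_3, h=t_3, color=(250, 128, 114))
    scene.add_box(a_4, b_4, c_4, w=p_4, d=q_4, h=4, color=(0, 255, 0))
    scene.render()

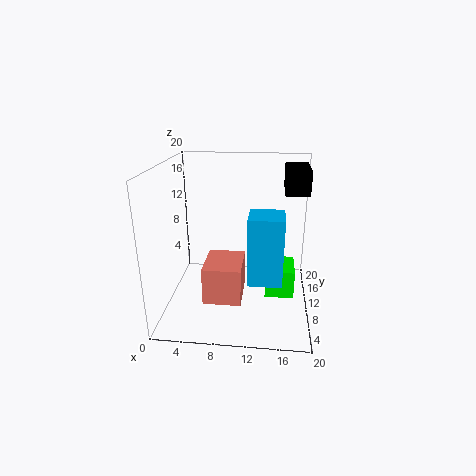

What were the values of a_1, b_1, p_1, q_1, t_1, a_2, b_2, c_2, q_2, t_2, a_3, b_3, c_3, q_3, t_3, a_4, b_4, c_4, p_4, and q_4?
a_1 = 12, b_1 = 1, p_1 = 4, q_1 = 4, t_1 = 8, a_2 = 16, b_2 = 7, c_2 = 17, q_2 = 6, t_2 = 3, a_3 = 6, b_3 = 4, c_3 = 3, q_3 = 6, t_3 = 5, a_4 = 14, b_4 = 8, c_4 = 2, p_4 = 4, q_4 = 5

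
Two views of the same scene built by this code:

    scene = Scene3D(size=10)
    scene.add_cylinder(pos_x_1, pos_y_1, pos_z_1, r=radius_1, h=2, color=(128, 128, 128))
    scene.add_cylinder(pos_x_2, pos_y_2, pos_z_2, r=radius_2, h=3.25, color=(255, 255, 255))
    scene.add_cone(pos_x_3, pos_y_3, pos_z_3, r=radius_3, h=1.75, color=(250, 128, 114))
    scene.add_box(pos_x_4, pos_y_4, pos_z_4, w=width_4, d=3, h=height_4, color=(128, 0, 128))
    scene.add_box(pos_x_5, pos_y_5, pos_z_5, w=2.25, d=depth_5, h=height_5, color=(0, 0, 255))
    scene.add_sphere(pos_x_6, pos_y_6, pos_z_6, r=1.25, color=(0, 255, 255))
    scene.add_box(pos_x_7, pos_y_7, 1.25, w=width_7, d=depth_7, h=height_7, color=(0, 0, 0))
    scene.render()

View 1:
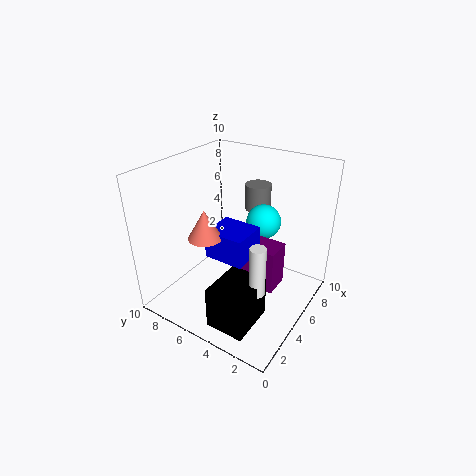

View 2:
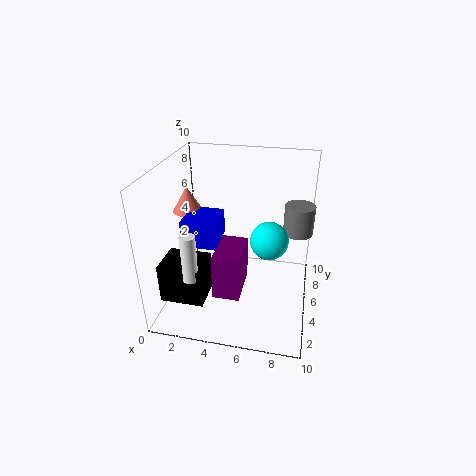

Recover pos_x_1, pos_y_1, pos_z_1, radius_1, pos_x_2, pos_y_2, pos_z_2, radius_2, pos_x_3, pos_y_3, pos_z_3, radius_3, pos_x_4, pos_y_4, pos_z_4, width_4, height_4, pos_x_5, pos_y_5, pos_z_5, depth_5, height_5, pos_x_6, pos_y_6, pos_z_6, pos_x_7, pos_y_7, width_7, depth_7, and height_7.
pos_x_1 = 9
pos_y_1 = 5.75
pos_z_1 = 5.5
radius_1 = 1
pos_x_2 = 2.5
pos_y_2 = 2
pos_z_2 = 3.25
radius_2 = 0.5
pos_x_3 = 1.5
pos_y_3 = 5
pos_z_3 = 6.75
radius_3 = 1
pos_x_4 = 4
pos_y_4 = 1.75
pos_z_4 = 2.25
width_4 = 1.75
height_4 = 3
pos_x_5 = 1.75
pos_y_5 = 2.75
pos_z_5 = 5.25
depth_5 = 2.5
height_5 = 1.75
pos_x_6 = 7.25
pos_y_6 = 4.25
pos_z_6 = 5.5
pos_x_7 = 0.25
pos_y_7 = 1.75
width_7 = 3
depth_7 = 2.5
height_7 = 2.75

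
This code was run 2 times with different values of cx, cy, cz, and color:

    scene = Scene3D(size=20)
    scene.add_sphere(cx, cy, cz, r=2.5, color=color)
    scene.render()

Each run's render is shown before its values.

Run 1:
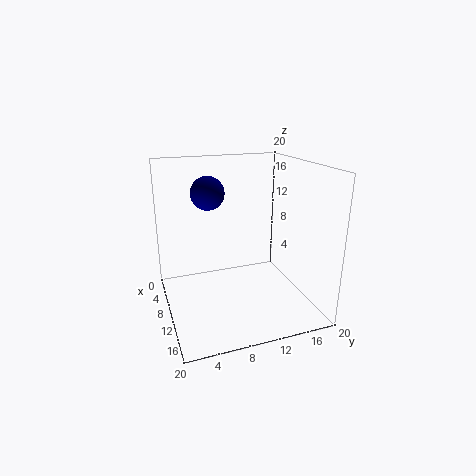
cx = 4.5
cy = 7.25
cz = 15.25
color = 'navy'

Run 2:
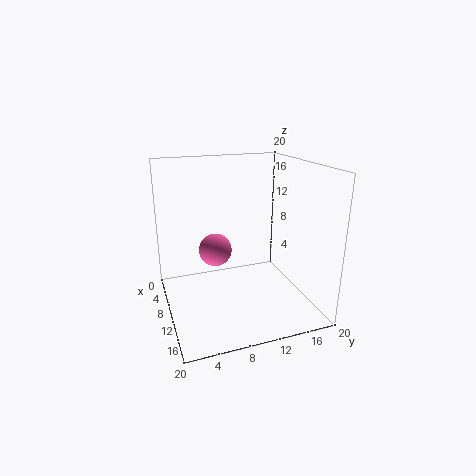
cx = 5.25
cy = 8
cz = 6.5
color = 'hotpink'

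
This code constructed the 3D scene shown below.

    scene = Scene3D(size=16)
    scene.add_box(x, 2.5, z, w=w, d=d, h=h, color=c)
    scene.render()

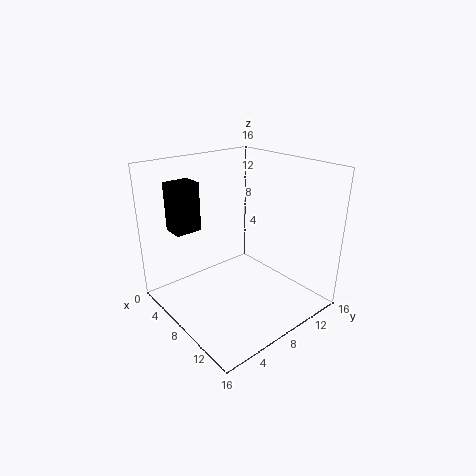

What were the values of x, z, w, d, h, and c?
x = 2
z = 8.5
w = 2.5
d = 3
h = 5.5
c = 'black'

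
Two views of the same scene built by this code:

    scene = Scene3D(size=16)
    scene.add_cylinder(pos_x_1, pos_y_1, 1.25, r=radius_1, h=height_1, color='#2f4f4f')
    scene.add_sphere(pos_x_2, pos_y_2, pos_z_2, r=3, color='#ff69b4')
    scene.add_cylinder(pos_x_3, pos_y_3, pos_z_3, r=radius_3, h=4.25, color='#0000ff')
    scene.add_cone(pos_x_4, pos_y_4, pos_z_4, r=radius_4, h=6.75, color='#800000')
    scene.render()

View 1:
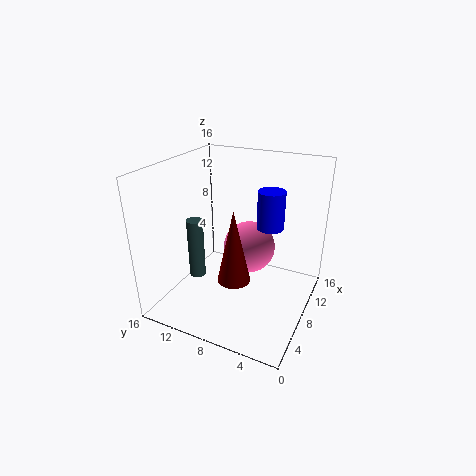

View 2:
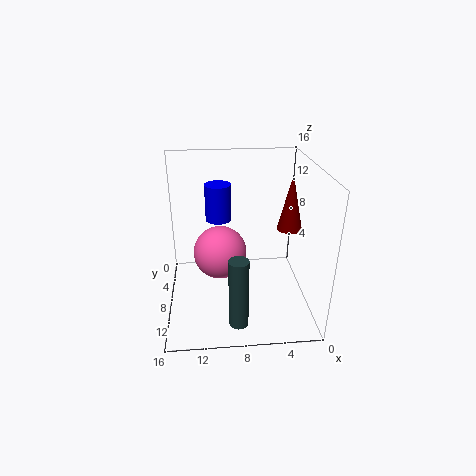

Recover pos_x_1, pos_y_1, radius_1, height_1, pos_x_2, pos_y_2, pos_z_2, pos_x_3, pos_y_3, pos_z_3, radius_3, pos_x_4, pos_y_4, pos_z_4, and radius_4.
pos_x_1 = 8.5, pos_y_1 = 14, radius_1 = 1, height_1 = 7.5, pos_x_2 = 10, pos_y_2 = 7.5, pos_z_2 = 6, pos_x_3 = 10, pos_y_3 = 5, pos_z_3 = 9, radius_3 = 1.5, pos_x_4 = 1.5, pos_y_4 = 5.25, pos_z_4 = 7.5, radius_4 = 1.5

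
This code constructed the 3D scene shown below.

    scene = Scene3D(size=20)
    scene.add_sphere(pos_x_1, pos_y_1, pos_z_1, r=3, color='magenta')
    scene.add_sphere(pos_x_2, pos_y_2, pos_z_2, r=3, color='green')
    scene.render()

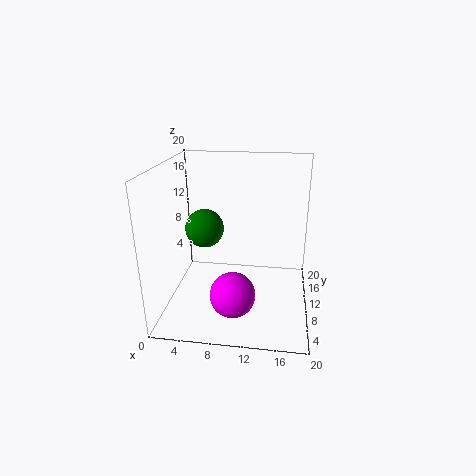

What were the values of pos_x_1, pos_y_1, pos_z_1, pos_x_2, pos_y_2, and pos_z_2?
pos_x_1 = 10, pos_y_1 = 5, pos_z_1 = 4, pos_x_2 = 4, pos_y_2 = 15, pos_z_2 = 9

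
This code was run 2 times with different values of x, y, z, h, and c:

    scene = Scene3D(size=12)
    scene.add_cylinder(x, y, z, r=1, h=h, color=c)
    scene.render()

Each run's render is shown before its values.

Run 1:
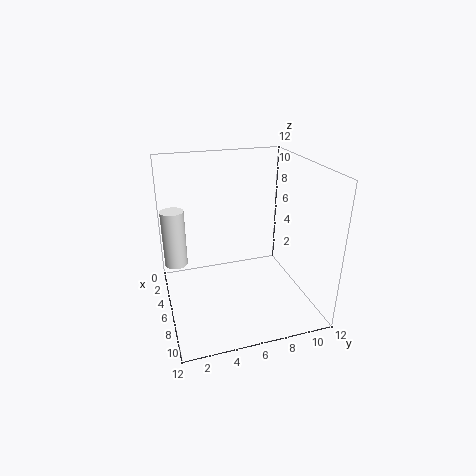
x = 3.5; y = 1; z = 3; h = 5; c = 'white'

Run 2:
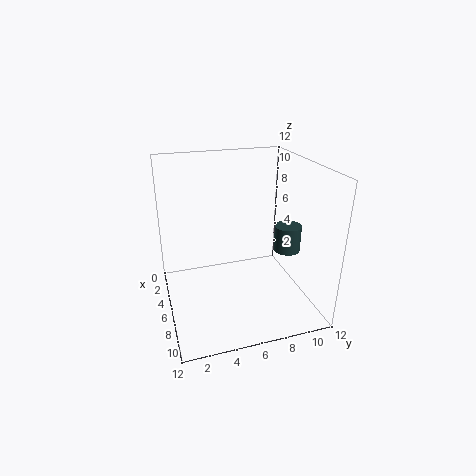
x = 9; y = 9; z = 6; h = 2; c = 'darkslategray'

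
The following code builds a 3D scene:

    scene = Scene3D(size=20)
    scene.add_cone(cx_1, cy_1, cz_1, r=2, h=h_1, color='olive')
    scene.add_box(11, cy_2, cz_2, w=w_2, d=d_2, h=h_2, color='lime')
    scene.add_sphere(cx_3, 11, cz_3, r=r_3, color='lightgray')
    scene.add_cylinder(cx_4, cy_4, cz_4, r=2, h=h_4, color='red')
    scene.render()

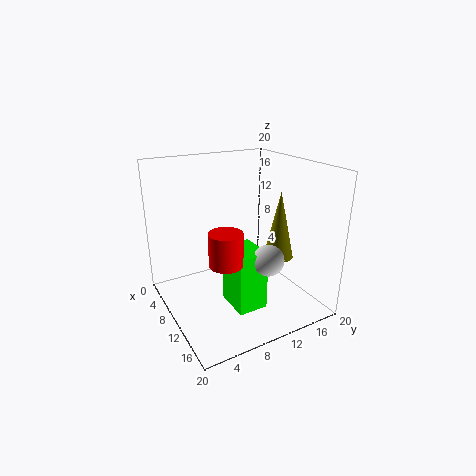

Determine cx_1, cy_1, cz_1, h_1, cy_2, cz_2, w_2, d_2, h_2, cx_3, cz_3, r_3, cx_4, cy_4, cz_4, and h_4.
cx_1 = 14
cy_1 = 14
cz_1 = 8
h_1 = 9
cy_2 = 7
cz_2 = 2
w_2 = 5
d_2 = 4
h_2 = 8
cx_3 = 16
cz_3 = 9
r_3 = 2
cx_4 = 16
cy_4 = 5
cz_4 = 10
h_4 = 4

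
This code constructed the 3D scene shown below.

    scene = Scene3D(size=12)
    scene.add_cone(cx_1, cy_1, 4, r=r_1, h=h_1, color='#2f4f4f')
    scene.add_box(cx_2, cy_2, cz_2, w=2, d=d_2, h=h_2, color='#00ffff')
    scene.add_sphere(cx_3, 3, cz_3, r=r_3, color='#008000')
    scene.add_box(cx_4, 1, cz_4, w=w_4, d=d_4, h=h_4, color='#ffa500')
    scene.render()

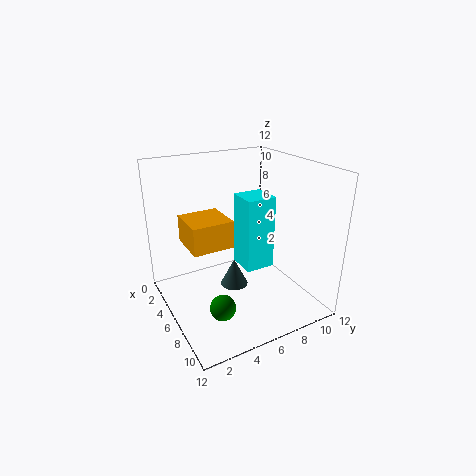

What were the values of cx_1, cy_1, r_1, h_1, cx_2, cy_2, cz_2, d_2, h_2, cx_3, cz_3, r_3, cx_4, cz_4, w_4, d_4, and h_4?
cx_1 = 9
cy_1 = 4
r_1 = 1
h_1 = 2
cx_2 = 9
cy_2 = 4
cz_2 = 6
d_2 = 2
h_2 = 5
cx_3 = 9
cz_3 = 2
r_3 = 1
cx_4 = 6
cz_4 = 7
w_4 = 3
d_4 = 3
h_4 = 2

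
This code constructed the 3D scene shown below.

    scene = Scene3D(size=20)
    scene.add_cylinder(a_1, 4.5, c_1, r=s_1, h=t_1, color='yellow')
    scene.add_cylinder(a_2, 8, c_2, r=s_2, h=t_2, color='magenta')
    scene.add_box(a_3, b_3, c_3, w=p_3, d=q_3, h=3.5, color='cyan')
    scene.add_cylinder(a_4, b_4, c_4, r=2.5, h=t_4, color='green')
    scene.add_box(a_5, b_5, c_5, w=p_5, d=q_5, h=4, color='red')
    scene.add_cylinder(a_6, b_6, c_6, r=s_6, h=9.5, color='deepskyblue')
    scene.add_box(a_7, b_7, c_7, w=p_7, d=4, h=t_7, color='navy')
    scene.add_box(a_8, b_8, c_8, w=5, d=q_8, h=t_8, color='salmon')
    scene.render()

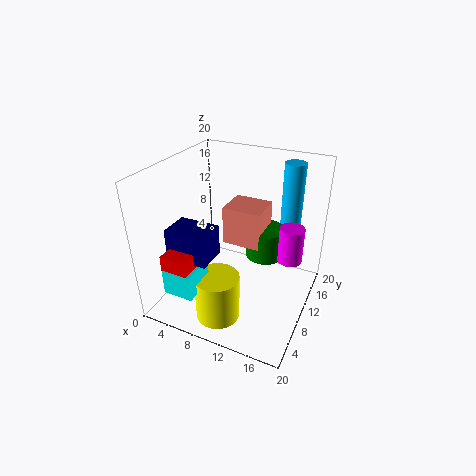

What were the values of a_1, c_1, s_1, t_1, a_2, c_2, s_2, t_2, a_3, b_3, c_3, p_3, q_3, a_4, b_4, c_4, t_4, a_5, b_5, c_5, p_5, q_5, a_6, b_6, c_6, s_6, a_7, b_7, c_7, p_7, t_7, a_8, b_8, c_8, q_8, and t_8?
a_1 = 9.5, c_1 = 0.5, s_1 = 3, t_1 = 6.5, a_2 = 18, c_2 = 10, s_2 = 1.5, t_2 = 4.5, a_3 = 4, b_3 = 0.5, c_3 = 5.5, p_3 = 4, q_3 = 4.5, a_4 = 14, b_4 = 10, c_4 = 8.5, t_4 = 4, a_5 = 4, b_5 = 0.5, c_5 = 7, p_5 = 3.5, q_5 = 3, a_6 = 15.5, b_6 = 16.5, c_6 = 10, s_6 = 1.5, a_7 = 3.5, b_7 = 2.5, c_7 = 9.5, p_7 = 5.5, t_7 = 4, a_8 = 9, b_8 = 7.5, c_8 = 10.5, q_8 = 4.5, t_8 = 5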